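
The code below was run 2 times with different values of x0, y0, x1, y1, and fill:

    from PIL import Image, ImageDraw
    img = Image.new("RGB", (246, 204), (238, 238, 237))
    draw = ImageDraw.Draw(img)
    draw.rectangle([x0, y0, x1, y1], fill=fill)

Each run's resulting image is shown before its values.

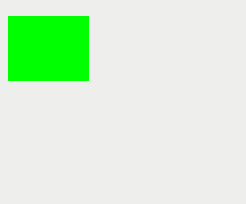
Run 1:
x0 = 8; y0 = 16; x1 = 88; y1 = 80; fill = 'lime'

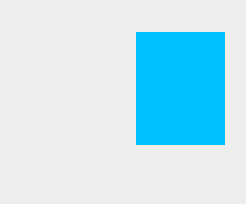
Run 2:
x0 = 136; y0 = 32; x1 = 224; y1 = 144; fill = 'deepskyblue'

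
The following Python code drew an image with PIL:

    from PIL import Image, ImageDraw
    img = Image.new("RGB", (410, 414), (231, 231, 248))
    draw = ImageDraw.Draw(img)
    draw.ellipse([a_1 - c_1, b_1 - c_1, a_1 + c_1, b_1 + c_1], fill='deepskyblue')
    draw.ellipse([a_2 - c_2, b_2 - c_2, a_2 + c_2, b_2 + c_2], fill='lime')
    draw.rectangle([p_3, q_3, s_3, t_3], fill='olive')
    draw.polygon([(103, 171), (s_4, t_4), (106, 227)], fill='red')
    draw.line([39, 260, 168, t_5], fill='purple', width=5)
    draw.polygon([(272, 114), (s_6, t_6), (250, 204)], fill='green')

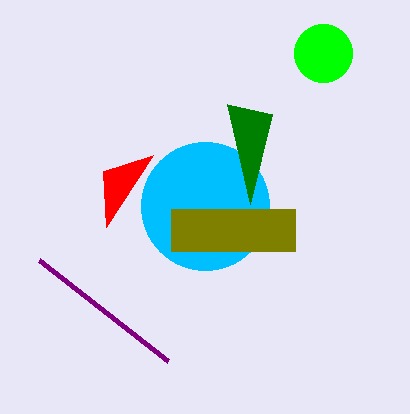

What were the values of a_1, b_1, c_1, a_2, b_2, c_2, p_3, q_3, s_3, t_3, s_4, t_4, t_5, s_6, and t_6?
a_1 = 205
b_1 = 206
c_1 = 64
a_2 = 323
b_2 = 53
c_2 = 29
p_3 = 171
q_3 = 209
s_3 = 295
t_3 = 251
s_4 = 153
t_4 = 155
t_5 = 361
s_6 = 227
t_6 = 104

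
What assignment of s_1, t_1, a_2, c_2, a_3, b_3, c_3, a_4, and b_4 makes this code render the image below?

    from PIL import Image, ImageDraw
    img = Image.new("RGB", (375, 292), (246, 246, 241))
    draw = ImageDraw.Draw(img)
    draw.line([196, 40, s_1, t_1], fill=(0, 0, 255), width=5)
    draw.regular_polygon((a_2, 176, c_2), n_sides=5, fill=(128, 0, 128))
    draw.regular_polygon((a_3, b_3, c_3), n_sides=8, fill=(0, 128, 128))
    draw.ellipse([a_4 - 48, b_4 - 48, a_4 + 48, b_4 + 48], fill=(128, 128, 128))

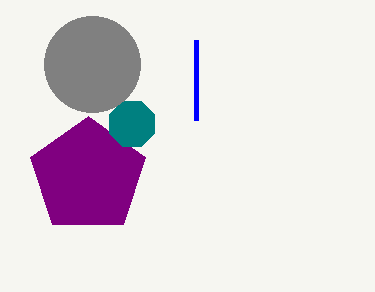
s_1 = 196
t_1 = 120
a_2 = 88
c_2 = 60
a_3 = 132
b_3 = 124
c_3 = 24
a_4 = 92
b_4 = 64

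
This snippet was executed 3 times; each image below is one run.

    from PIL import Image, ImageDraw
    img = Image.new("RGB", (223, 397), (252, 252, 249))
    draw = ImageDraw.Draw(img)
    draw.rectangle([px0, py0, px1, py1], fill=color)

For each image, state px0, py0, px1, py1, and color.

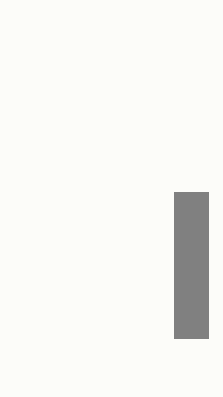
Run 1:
px0 = 174, py0 = 192, px1 = 208, py1 = 338, color = 'gray'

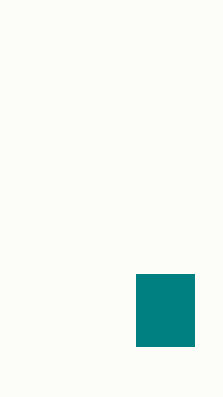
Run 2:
px0 = 136, py0 = 274, px1 = 194, py1 = 346, color = 'teal'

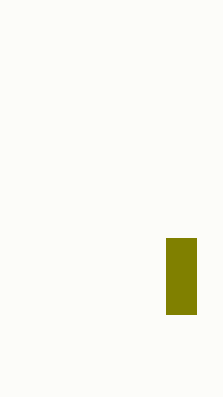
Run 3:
px0 = 166
py0 = 238
px1 = 196
py1 = 314
color = 'olive'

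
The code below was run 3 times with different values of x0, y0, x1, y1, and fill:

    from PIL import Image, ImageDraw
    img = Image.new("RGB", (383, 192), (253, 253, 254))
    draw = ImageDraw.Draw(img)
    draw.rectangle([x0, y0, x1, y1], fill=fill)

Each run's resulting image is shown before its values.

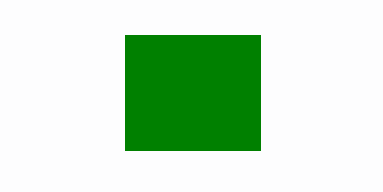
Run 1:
x0 = 125, y0 = 35, x1 = 260, y1 = 150, fill = 'green'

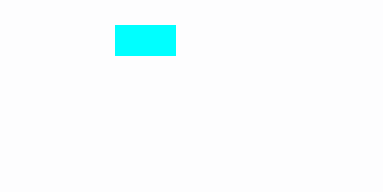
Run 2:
x0 = 115
y0 = 25
x1 = 175
y1 = 55
fill = 'cyan'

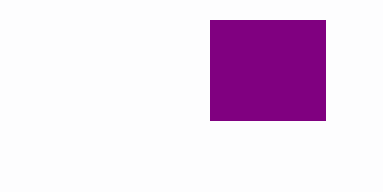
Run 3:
x0 = 210, y0 = 20, x1 = 325, y1 = 120, fill = 'purple'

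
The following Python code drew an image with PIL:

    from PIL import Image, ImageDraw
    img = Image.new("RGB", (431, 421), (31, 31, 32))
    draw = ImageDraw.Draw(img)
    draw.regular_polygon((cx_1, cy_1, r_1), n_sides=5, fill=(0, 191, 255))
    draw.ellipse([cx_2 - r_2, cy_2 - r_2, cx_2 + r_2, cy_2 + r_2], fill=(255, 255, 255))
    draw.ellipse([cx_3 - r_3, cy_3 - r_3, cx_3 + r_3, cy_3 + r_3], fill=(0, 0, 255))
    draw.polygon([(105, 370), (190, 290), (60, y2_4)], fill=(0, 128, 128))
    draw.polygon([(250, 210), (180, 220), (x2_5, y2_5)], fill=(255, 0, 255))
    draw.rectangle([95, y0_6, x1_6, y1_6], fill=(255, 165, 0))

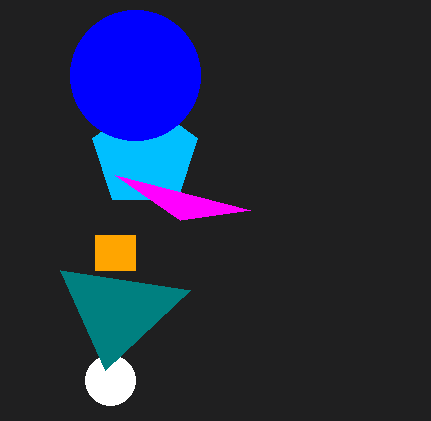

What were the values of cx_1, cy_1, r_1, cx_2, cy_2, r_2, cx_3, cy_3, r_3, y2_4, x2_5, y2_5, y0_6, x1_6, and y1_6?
cx_1 = 145; cy_1 = 155; r_1 = 55; cx_2 = 110; cy_2 = 380; r_2 = 25; cx_3 = 135; cy_3 = 75; r_3 = 65; y2_4 = 270; x2_5 = 115; y2_5 = 175; y0_6 = 235; x1_6 = 135; y1_6 = 270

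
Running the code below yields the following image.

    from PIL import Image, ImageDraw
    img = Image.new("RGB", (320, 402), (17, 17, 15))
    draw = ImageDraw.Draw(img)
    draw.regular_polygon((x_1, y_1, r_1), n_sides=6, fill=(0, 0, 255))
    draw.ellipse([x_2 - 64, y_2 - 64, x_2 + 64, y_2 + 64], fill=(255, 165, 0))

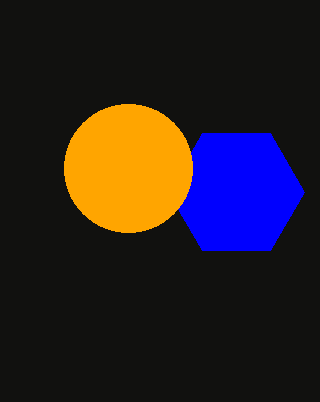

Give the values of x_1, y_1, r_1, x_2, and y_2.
x_1 = 236
y_1 = 192
r_1 = 68
x_2 = 128
y_2 = 168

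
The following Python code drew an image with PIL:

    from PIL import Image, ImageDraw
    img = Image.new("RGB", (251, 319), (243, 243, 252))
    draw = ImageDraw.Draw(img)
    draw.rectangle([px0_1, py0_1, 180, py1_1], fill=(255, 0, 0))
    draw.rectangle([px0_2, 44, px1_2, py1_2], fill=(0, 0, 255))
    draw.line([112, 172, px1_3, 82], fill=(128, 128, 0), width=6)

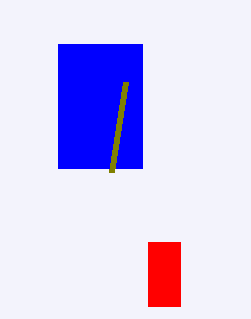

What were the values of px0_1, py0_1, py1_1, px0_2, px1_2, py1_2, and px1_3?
px0_1 = 148, py0_1 = 242, py1_1 = 306, px0_2 = 58, px1_2 = 142, py1_2 = 168, px1_3 = 126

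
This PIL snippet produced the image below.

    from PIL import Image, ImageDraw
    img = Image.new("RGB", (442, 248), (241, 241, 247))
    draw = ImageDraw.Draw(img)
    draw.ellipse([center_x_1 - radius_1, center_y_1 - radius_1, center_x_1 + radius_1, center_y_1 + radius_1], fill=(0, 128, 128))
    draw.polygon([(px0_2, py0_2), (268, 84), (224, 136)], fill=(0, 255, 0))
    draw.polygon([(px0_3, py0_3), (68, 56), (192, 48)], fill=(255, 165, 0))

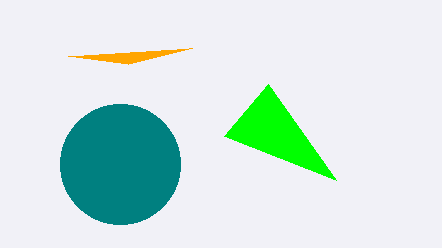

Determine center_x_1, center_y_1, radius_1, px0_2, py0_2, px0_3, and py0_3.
center_x_1 = 120, center_y_1 = 164, radius_1 = 60, px0_2 = 336, py0_2 = 180, px0_3 = 128, py0_3 = 64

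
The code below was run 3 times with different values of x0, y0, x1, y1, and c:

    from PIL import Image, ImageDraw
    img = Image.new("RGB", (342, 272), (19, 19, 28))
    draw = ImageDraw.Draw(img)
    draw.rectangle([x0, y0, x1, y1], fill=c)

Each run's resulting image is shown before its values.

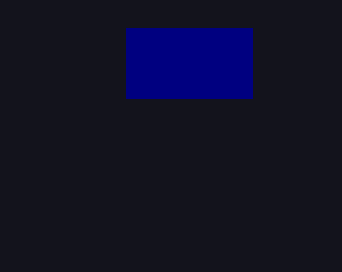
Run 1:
x0 = 126
y0 = 28
x1 = 252
y1 = 98
c = 'navy'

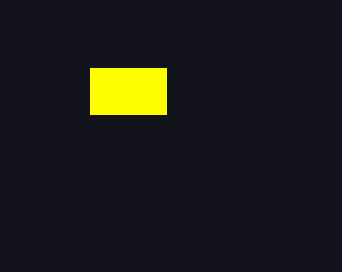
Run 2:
x0 = 90; y0 = 68; x1 = 166; y1 = 114; c = 'yellow'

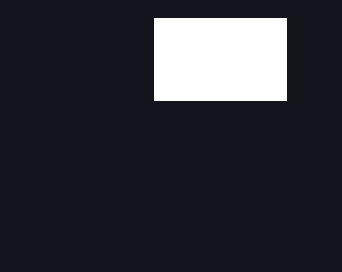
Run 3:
x0 = 154
y0 = 18
x1 = 286
y1 = 100
c = 'white'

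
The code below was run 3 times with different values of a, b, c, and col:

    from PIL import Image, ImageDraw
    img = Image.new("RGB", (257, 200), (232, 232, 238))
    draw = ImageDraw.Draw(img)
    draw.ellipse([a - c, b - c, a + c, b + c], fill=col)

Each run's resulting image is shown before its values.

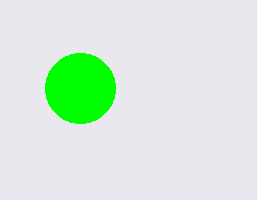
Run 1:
a = 80; b = 88; c = 35; col = 'lime'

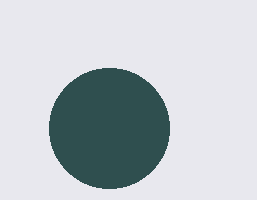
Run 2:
a = 109; b = 128; c = 60; col = 'darkslategray'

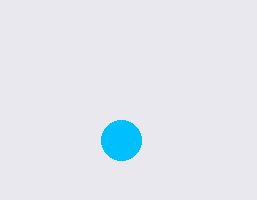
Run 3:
a = 121, b = 140, c = 20, col = 'deepskyblue'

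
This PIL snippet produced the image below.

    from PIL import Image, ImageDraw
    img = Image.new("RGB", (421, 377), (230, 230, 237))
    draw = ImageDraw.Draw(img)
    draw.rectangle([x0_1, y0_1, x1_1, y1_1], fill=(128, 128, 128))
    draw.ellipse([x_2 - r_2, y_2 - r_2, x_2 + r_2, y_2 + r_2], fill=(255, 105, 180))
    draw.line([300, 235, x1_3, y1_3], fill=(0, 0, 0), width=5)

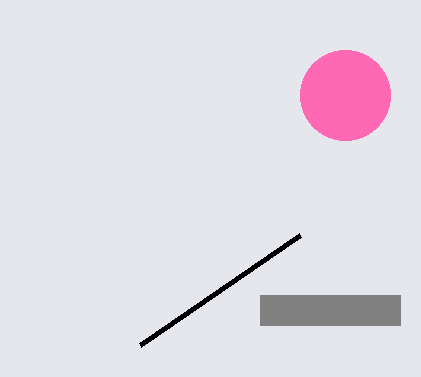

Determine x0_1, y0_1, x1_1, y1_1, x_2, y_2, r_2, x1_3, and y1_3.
x0_1 = 260; y0_1 = 295; x1_1 = 400; y1_1 = 325; x_2 = 345; y_2 = 95; r_2 = 45; x1_3 = 140; y1_3 = 345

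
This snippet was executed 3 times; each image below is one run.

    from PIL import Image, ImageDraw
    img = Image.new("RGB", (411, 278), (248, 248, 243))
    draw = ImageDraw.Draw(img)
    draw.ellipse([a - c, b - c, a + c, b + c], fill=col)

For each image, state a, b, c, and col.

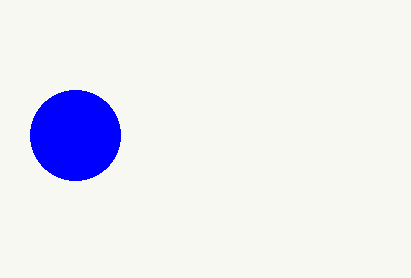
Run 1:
a = 75; b = 135; c = 45; col = 'blue'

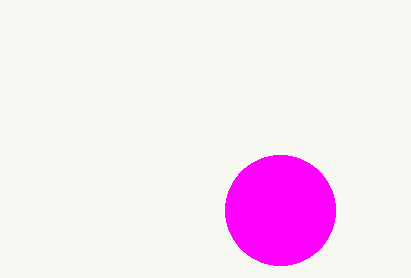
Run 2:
a = 280
b = 210
c = 55
col = 'magenta'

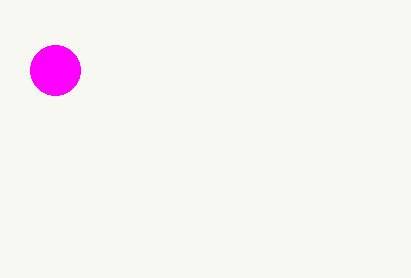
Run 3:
a = 55
b = 70
c = 25
col = 'magenta'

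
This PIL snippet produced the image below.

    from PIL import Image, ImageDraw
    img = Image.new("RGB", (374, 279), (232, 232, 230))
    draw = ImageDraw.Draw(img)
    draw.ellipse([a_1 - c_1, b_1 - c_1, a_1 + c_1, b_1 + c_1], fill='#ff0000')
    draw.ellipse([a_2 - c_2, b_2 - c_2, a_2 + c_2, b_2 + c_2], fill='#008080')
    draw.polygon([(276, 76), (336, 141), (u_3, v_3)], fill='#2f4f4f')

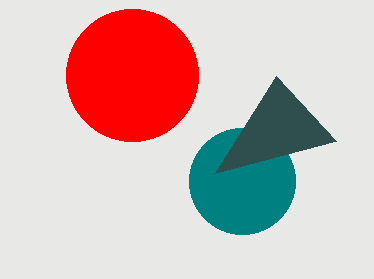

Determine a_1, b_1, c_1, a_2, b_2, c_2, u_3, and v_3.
a_1 = 132, b_1 = 75, c_1 = 66, a_2 = 242, b_2 = 181, c_2 = 53, u_3 = 215, v_3 = 173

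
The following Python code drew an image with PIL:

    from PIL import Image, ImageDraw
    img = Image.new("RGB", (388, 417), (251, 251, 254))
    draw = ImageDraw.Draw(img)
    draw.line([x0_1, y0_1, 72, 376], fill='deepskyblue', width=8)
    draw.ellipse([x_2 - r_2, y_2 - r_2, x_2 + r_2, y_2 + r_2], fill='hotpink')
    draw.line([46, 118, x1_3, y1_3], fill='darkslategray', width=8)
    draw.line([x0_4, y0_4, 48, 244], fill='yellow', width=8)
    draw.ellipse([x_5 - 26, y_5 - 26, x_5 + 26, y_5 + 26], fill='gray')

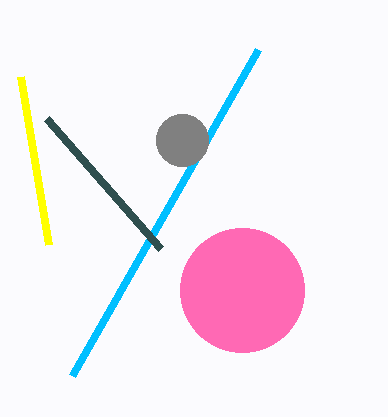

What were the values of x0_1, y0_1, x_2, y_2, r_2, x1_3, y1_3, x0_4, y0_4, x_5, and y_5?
x0_1 = 258, y0_1 = 50, x_2 = 242, y_2 = 290, r_2 = 62, x1_3 = 160, y1_3 = 248, x0_4 = 20, y0_4 = 76, x_5 = 182, y_5 = 140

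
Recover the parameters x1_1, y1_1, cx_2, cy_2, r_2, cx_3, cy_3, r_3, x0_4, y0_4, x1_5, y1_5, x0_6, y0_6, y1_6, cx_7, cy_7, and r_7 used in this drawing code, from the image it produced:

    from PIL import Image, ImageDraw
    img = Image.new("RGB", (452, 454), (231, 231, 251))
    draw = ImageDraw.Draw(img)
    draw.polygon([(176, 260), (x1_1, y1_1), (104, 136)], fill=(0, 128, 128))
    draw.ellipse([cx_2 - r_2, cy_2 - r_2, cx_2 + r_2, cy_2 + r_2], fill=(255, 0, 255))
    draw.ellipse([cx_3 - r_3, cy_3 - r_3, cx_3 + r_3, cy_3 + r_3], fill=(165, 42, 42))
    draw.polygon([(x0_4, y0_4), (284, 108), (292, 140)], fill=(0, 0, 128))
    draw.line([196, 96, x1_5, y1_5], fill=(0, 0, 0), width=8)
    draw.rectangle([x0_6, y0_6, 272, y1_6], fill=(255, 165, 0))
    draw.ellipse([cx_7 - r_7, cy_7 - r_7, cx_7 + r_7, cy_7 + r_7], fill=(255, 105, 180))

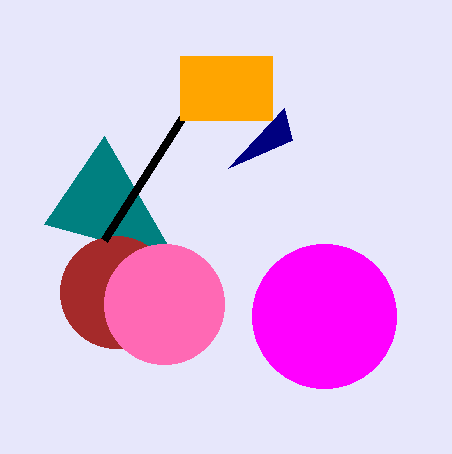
x1_1 = 44; y1_1 = 224; cx_2 = 324; cy_2 = 316; r_2 = 72; cx_3 = 116; cy_3 = 292; r_3 = 56; x0_4 = 228; y0_4 = 168; x1_5 = 104; y1_5 = 240; x0_6 = 180; y0_6 = 56; y1_6 = 120; cx_7 = 164; cy_7 = 304; r_7 = 60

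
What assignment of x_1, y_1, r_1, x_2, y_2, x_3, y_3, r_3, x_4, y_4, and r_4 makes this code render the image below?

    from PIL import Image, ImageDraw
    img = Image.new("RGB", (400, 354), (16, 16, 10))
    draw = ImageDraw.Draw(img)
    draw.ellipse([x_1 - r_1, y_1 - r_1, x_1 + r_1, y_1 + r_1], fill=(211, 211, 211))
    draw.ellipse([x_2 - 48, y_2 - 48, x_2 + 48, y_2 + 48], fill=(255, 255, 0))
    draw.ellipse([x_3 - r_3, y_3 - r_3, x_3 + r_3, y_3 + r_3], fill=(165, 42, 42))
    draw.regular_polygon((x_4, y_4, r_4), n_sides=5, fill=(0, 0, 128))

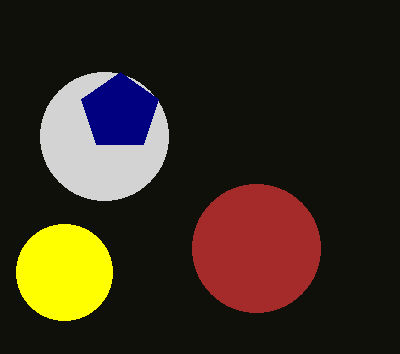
x_1 = 104; y_1 = 136; r_1 = 64; x_2 = 64; y_2 = 272; x_3 = 256; y_3 = 248; r_3 = 64; x_4 = 120; y_4 = 112; r_4 = 40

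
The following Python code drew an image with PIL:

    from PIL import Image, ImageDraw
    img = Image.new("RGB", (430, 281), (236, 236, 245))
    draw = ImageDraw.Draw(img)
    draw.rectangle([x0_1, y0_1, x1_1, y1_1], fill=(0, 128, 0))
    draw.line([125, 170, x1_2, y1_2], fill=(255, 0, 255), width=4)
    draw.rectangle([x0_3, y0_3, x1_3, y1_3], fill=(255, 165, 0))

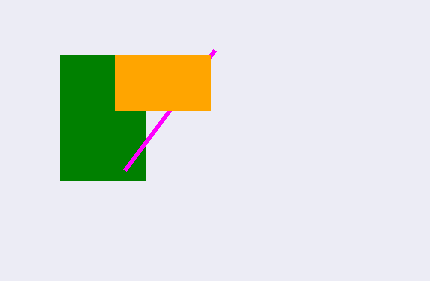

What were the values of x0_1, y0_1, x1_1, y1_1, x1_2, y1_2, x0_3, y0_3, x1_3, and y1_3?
x0_1 = 60
y0_1 = 55
x1_1 = 145
y1_1 = 180
x1_2 = 215
y1_2 = 50
x0_3 = 115
y0_3 = 55
x1_3 = 210
y1_3 = 110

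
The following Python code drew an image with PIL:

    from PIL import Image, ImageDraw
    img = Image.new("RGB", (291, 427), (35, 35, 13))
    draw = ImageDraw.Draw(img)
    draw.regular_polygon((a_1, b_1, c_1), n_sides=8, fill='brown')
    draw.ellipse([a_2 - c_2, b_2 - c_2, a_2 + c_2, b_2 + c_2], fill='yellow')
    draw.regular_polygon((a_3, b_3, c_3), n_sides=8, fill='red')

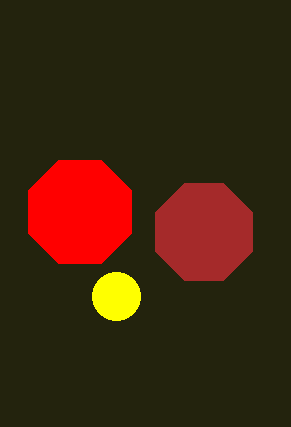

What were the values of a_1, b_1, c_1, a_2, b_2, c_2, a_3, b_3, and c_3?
a_1 = 204, b_1 = 232, c_1 = 52, a_2 = 116, b_2 = 296, c_2 = 24, a_3 = 80, b_3 = 212, c_3 = 56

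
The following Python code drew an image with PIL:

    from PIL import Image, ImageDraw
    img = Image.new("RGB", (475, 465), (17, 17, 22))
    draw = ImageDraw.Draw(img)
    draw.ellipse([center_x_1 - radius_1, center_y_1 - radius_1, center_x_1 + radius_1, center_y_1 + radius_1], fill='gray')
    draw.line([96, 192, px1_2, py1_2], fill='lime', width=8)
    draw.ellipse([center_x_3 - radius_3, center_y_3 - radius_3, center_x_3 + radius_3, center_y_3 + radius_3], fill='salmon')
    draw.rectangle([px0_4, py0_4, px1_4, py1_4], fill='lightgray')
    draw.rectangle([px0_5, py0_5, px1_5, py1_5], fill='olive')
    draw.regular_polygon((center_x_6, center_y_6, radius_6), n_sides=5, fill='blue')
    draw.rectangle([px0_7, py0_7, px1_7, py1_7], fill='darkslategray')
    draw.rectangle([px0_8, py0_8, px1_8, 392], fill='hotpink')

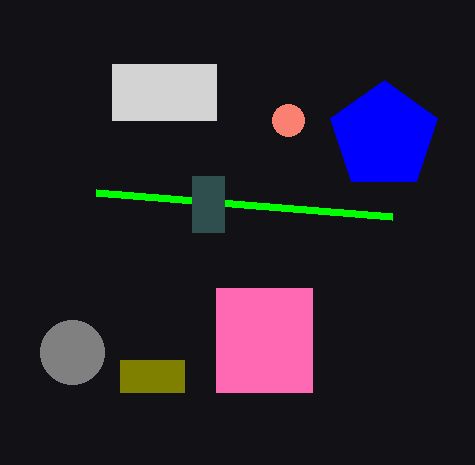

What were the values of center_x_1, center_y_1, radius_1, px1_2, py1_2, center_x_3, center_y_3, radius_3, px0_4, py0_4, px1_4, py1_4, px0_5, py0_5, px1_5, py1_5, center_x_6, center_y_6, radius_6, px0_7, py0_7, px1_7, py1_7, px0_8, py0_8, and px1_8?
center_x_1 = 72; center_y_1 = 352; radius_1 = 32; px1_2 = 392; py1_2 = 216; center_x_3 = 288; center_y_3 = 120; radius_3 = 16; px0_4 = 112; py0_4 = 64; px1_4 = 216; py1_4 = 120; px0_5 = 120; py0_5 = 360; px1_5 = 184; py1_5 = 392; center_x_6 = 384; center_y_6 = 136; radius_6 = 56; px0_7 = 192; py0_7 = 176; px1_7 = 224; py1_7 = 232; px0_8 = 216; py0_8 = 288; px1_8 = 312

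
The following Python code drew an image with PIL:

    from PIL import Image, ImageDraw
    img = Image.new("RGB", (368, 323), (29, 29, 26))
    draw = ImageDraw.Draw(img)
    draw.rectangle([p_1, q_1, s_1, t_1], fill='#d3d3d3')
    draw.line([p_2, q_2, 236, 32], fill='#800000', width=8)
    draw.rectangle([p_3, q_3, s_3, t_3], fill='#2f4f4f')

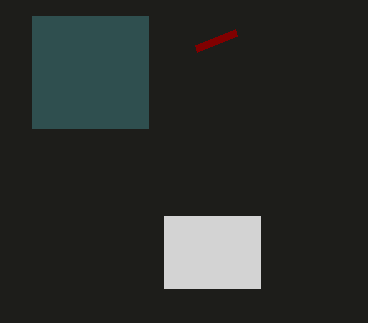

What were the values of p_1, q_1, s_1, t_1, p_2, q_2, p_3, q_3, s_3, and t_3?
p_1 = 164, q_1 = 216, s_1 = 260, t_1 = 288, p_2 = 196, q_2 = 48, p_3 = 32, q_3 = 16, s_3 = 148, t_3 = 128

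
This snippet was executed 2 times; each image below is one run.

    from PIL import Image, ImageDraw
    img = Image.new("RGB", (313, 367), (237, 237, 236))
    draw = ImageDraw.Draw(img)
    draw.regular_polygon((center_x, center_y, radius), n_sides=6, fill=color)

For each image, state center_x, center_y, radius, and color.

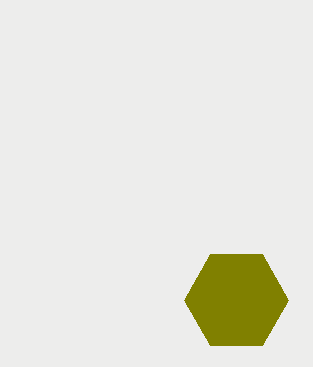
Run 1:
center_x = 236
center_y = 300
radius = 52
color = 'olive'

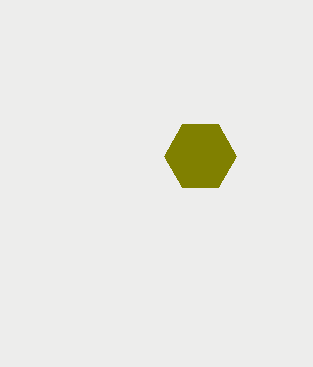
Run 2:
center_x = 200
center_y = 156
radius = 36
color = 'olive'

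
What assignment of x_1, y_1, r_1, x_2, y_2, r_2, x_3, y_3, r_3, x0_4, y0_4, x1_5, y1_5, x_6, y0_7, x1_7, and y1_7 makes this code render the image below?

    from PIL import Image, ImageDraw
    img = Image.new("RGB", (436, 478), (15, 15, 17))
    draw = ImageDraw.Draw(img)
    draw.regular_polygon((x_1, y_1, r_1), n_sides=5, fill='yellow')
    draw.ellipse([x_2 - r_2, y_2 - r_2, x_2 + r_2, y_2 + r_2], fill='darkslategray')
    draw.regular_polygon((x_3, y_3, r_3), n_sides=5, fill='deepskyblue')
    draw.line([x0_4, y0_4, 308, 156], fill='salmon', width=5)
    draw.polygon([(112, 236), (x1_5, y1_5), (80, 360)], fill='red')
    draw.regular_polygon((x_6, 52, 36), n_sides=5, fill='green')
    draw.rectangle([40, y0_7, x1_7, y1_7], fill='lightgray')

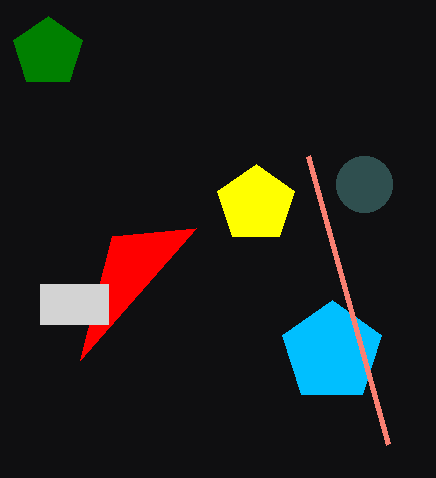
x_1 = 256
y_1 = 204
r_1 = 40
x_2 = 364
y_2 = 184
r_2 = 28
x_3 = 332
y_3 = 352
r_3 = 52
x0_4 = 388
y0_4 = 444
x1_5 = 196
y1_5 = 228
x_6 = 48
y0_7 = 284
x1_7 = 108
y1_7 = 324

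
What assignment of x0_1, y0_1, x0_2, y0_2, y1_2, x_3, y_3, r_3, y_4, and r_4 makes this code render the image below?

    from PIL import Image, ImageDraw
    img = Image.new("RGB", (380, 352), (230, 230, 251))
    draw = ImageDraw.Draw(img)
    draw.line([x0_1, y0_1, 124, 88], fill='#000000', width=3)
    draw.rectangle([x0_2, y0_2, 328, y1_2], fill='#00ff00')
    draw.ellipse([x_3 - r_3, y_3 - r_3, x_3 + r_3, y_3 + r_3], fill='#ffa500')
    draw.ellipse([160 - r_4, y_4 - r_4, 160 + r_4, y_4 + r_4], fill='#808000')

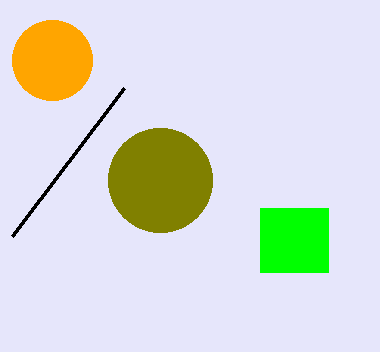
x0_1 = 12
y0_1 = 236
x0_2 = 260
y0_2 = 208
y1_2 = 272
x_3 = 52
y_3 = 60
r_3 = 40
y_4 = 180
r_4 = 52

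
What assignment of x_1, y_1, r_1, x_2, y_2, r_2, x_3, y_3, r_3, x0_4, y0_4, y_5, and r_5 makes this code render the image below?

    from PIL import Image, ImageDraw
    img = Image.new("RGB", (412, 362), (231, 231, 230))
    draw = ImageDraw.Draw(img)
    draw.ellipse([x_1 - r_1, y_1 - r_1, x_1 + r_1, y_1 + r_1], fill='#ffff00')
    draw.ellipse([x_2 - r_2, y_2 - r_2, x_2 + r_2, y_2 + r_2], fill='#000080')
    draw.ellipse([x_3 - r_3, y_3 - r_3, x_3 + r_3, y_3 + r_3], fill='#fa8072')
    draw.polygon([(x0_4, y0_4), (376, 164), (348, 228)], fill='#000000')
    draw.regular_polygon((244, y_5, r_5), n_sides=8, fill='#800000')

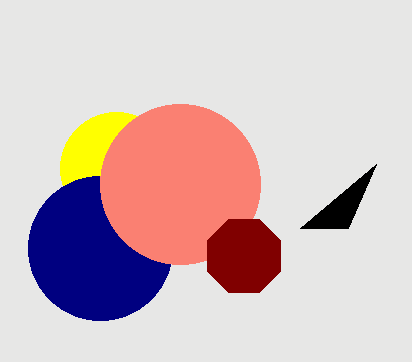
x_1 = 116; y_1 = 168; r_1 = 56; x_2 = 100; y_2 = 248; r_2 = 72; x_3 = 180; y_3 = 184; r_3 = 80; x0_4 = 300; y0_4 = 228; y_5 = 256; r_5 = 40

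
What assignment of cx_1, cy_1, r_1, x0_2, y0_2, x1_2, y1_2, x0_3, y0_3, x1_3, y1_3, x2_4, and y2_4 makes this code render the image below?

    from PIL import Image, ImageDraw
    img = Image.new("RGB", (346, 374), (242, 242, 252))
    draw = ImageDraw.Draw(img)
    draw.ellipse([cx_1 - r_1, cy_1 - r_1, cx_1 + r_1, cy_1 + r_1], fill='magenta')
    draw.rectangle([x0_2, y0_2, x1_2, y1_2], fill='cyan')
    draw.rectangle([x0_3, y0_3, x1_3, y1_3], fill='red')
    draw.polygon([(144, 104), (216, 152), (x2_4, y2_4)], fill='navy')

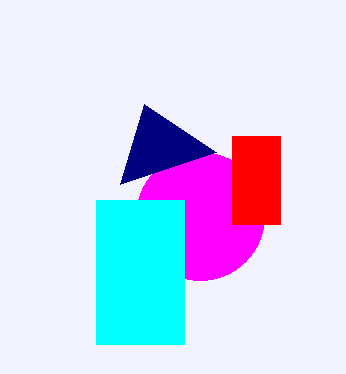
cx_1 = 200, cy_1 = 216, r_1 = 64, x0_2 = 96, y0_2 = 200, x1_2 = 184, y1_2 = 344, x0_3 = 232, y0_3 = 136, x1_3 = 280, y1_3 = 224, x2_4 = 120, y2_4 = 184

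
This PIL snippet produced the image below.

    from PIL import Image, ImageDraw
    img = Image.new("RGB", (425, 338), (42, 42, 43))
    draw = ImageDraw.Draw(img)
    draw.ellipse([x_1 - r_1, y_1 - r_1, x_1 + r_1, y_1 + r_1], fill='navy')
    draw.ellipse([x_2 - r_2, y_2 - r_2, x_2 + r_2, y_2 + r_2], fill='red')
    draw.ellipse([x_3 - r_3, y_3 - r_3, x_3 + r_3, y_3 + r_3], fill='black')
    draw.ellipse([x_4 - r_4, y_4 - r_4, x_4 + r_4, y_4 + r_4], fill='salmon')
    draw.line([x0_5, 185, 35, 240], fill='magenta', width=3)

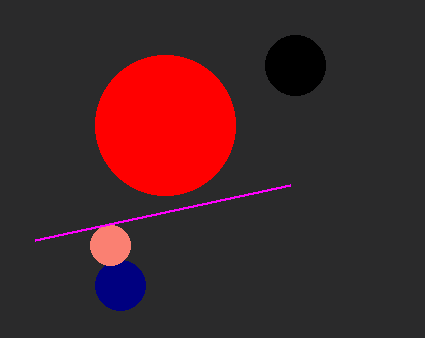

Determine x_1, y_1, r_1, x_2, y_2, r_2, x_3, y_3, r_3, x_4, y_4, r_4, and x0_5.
x_1 = 120; y_1 = 285; r_1 = 25; x_2 = 165; y_2 = 125; r_2 = 70; x_3 = 295; y_3 = 65; r_3 = 30; x_4 = 110; y_4 = 245; r_4 = 20; x0_5 = 290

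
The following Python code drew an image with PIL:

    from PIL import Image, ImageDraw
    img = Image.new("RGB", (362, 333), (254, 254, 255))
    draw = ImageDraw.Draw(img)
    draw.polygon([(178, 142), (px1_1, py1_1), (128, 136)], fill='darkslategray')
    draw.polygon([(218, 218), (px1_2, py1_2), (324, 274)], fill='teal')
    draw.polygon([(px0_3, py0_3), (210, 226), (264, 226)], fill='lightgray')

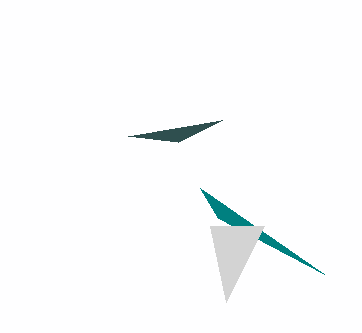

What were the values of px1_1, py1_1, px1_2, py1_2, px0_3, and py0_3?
px1_1 = 222
py1_1 = 120
px1_2 = 200
py1_2 = 188
px0_3 = 226
py0_3 = 302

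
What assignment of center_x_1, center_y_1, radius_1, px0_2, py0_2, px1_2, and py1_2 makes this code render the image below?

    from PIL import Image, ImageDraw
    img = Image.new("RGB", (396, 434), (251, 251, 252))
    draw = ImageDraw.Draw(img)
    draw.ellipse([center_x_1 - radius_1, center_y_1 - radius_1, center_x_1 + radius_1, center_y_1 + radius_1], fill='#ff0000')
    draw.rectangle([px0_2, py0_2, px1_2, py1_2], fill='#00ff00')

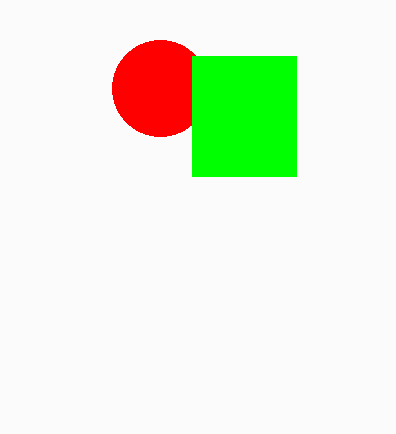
center_x_1 = 160
center_y_1 = 88
radius_1 = 48
px0_2 = 192
py0_2 = 56
px1_2 = 296
py1_2 = 176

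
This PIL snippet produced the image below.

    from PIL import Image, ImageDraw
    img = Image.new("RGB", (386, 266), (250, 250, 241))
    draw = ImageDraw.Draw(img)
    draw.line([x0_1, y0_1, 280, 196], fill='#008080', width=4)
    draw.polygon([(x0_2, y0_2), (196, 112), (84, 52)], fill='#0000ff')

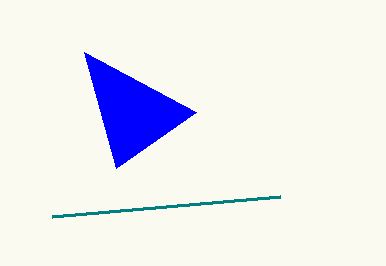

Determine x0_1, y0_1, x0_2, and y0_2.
x0_1 = 52, y0_1 = 216, x0_2 = 116, y0_2 = 168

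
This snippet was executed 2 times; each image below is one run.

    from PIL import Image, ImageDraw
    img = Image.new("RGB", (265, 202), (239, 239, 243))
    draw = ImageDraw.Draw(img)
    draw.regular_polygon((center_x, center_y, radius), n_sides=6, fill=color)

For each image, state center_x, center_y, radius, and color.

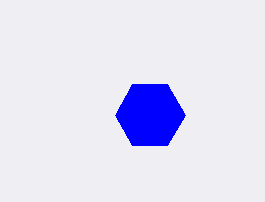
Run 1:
center_x = 150; center_y = 115; radius = 35; color = 'blue'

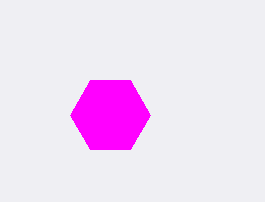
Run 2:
center_x = 110; center_y = 115; radius = 40; color = 'magenta'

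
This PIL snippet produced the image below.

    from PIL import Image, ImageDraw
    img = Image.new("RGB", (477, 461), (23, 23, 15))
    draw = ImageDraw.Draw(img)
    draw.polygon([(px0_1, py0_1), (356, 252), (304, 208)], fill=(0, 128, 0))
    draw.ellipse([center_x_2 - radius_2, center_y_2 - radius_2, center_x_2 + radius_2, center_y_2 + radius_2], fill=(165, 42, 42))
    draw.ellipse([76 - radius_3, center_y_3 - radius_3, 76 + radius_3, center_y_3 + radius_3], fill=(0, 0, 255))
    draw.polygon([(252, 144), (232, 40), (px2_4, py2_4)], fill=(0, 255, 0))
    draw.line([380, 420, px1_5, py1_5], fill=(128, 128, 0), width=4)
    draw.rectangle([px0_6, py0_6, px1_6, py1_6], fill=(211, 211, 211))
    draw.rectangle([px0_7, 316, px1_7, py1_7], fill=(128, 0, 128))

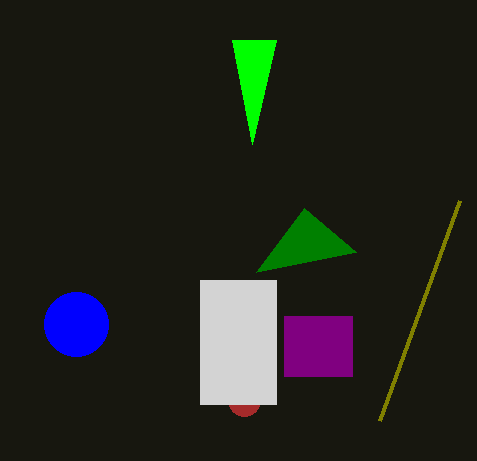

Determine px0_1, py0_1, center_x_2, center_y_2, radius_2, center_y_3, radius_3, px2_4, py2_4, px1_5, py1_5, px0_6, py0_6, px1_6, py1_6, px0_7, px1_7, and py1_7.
px0_1 = 256
py0_1 = 272
center_x_2 = 244
center_y_2 = 400
radius_2 = 16
center_y_3 = 324
radius_3 = 32
px2_4 = 276
py2_4 = 40
px1_5 = 460
py1_5 = 200
px0_6 = 200
py0_6 = 280
px1_6 = 276
py1_6 = 404
px0_7 = 284
px1_7 = 352
py1_7 = 376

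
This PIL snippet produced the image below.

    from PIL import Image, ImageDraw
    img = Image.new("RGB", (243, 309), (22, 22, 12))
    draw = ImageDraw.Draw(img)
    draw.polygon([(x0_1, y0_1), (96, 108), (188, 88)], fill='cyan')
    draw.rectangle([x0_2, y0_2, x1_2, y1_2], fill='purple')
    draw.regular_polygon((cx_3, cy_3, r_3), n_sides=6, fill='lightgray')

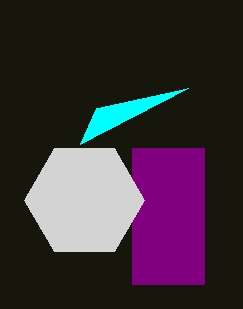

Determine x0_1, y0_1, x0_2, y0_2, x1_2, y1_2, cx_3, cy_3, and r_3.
x0_1 = 80
y0_1 = 144
x0_2 = 132
y0_2 = 148
x1_2 = 204
y1_2 = 284
cx_3 = 84
cy_3 = 200
r_3 = 60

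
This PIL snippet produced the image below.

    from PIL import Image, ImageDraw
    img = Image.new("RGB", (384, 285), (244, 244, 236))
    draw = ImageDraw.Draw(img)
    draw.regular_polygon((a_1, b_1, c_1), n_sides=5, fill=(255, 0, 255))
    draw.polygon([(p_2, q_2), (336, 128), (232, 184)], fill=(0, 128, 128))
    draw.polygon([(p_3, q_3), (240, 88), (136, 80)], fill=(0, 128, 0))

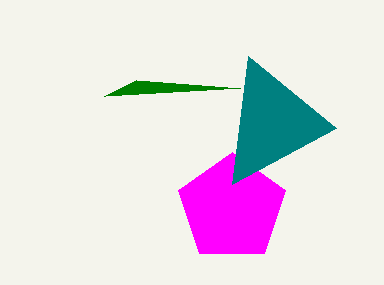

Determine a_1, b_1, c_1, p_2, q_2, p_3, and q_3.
a_1 = 232, b_1 = 208, c_1 = 56, p_2 = 248, q_2 = 56, p_3 = 104, q_3 = 96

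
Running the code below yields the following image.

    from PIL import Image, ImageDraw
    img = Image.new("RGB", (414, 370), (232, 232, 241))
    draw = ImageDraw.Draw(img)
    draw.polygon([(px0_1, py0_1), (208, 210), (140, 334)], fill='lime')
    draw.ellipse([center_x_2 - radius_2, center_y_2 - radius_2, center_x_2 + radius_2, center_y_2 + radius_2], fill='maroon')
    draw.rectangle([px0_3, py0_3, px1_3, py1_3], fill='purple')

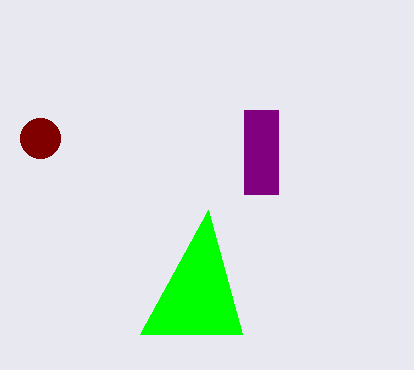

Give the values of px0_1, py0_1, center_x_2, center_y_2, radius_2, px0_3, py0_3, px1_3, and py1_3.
px0_1 = 242; py0_1 = 334; center_x_2 = 40; center_y_2 = 138; radius_2 = 20; px0_3 = 244; py0_3 = 110; px1_3 = 278; py1_3 = 194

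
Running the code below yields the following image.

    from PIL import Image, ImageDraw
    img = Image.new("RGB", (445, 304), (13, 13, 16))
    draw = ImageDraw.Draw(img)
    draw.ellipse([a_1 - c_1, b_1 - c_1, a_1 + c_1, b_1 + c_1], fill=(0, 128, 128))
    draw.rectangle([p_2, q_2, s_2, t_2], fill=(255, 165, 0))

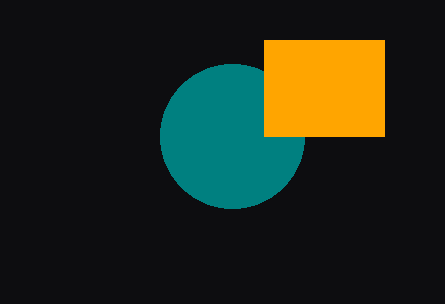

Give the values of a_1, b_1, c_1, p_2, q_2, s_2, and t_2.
a_1 = 232, b_1 = 136, c_1 = 72, p_2 = 264, q_2 = 40, s_2 = 384, t_2 = 136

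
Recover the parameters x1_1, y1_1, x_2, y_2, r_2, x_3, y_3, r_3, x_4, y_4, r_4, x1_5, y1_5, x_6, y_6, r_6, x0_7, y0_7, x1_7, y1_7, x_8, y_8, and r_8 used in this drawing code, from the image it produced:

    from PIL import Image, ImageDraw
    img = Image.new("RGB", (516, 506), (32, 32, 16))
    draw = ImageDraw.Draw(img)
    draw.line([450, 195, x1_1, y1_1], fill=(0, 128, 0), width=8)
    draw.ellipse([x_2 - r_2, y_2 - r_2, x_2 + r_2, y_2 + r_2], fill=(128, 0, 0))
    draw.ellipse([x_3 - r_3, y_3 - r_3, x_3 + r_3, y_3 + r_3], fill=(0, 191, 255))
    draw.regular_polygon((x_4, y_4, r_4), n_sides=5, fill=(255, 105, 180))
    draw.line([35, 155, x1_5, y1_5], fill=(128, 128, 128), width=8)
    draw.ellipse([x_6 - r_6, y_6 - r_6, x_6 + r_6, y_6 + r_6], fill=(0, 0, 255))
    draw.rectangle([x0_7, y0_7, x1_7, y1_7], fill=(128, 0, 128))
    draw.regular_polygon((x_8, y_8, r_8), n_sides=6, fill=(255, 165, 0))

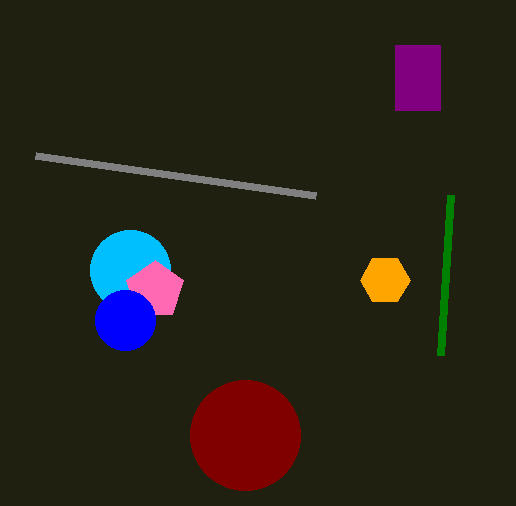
x1_1 = 440, y1_1 = 355, x_2 = 245, y_2 = 435, r_2 = 55, x_3 = 130, y_3 = 270, r_3 = 40, x_4 = 155, y_4 = 290, r_4 = 30, x1_5 = 315, y1_5 = 195, x_6 = 125, y_6 = 320, r_6 = 30, x0_7 = 395, y0_7 = 45, x1_7 = 440, y1_7 = 110, x_8 = 385, y_8 = 280, r_8 = 25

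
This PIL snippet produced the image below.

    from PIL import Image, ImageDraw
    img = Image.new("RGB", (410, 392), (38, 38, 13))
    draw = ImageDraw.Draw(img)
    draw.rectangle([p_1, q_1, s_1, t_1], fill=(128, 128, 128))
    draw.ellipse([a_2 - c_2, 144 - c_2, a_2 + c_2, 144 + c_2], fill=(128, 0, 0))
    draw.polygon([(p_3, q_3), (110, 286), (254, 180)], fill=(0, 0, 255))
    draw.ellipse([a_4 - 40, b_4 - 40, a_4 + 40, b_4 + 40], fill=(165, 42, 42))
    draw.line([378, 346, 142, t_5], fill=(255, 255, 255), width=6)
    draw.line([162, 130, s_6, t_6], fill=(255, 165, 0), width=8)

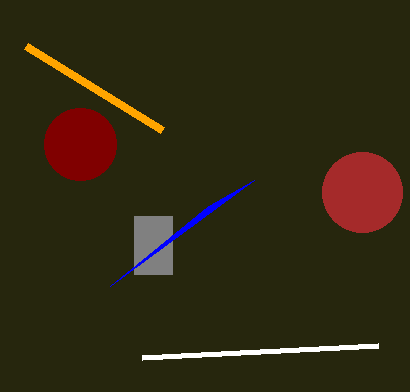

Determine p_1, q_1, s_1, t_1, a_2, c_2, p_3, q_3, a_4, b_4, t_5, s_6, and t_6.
p_1 = 134; q_1 = 216; s_1 = 172; t_1 = 274; a_2 = 80; c_2 = 36; p_3 = 208; q_3 = 206; a_4 = 362; b_4 = 192; t_5 = 358; s_6 = 26; t_6 = 46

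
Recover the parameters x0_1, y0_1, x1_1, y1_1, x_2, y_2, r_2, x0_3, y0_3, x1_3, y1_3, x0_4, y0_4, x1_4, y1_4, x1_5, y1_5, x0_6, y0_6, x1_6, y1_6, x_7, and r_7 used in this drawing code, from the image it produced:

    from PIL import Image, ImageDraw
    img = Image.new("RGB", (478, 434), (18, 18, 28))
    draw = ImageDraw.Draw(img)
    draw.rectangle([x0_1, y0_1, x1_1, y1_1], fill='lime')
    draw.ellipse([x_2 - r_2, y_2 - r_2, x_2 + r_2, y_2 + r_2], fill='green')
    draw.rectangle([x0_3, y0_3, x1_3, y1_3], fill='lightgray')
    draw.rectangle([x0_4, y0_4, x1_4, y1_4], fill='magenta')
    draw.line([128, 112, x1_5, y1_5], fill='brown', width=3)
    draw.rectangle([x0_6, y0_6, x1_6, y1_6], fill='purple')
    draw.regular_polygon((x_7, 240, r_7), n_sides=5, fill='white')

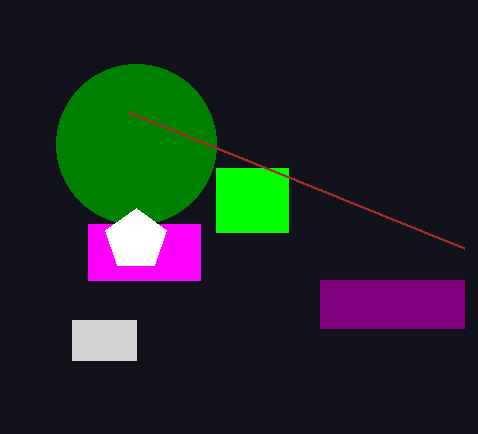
x0_1 = 216
y0_1 = 168
x1_1 = 288
y1_1 = 232
x_2 = 136
y_2 = 144
r_2 = 80
x0_3 = 72
y0_3 = 320
x1_3 = 136
y1_3 = 360
x0_4 = 88
y0_4 = 224
x1_4 = 200
y1_4 = 280
x1_5 = 464
y1_5 = 248
x0_6 = 320
y0_6 = 280
x1_6 = 464
y1_6 = 328
x_7 = 136
r_7 = 32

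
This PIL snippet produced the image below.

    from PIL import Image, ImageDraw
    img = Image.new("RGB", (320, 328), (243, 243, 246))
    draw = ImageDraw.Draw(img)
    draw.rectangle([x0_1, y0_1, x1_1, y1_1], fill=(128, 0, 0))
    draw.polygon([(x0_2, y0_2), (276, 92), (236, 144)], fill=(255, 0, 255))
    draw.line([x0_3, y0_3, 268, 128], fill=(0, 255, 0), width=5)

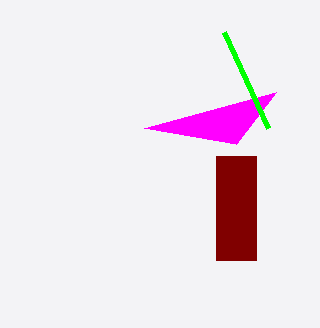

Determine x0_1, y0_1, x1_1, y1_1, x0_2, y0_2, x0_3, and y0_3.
x0_1 = 216; y0_1 = 156; x1_1 = 256; y1_1 = 260; x0_2 = 144; y0_2 = 128; x0_3 = 224; y0_3 = 32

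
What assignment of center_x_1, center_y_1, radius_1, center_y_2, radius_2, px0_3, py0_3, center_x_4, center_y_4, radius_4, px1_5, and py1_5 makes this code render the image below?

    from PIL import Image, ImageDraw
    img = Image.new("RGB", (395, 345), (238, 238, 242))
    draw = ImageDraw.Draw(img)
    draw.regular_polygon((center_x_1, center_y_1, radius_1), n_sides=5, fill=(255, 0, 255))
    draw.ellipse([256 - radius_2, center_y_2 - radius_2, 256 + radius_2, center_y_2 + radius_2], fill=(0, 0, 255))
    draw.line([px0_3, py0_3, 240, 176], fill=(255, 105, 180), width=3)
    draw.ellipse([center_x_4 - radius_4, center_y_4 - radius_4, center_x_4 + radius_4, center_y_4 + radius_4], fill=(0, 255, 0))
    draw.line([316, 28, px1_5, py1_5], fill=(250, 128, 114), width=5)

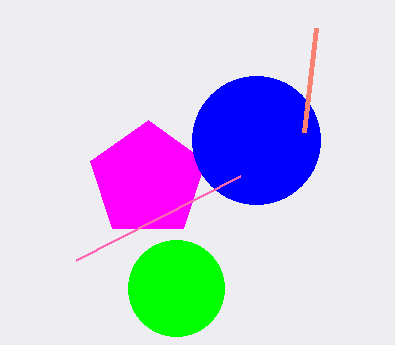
center_x_1 = 148, center_y_1 = 180, radius_1 = 60, center_y_2 = 140, radius_2 = 64, px0_3 = 76, py0_3 = 260, center_x_4 = 176, center_y_4 = 288, radius_4 = 48, px1_5 = 304, py1_5 = 132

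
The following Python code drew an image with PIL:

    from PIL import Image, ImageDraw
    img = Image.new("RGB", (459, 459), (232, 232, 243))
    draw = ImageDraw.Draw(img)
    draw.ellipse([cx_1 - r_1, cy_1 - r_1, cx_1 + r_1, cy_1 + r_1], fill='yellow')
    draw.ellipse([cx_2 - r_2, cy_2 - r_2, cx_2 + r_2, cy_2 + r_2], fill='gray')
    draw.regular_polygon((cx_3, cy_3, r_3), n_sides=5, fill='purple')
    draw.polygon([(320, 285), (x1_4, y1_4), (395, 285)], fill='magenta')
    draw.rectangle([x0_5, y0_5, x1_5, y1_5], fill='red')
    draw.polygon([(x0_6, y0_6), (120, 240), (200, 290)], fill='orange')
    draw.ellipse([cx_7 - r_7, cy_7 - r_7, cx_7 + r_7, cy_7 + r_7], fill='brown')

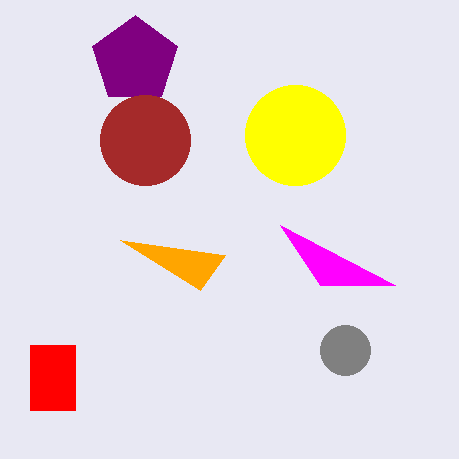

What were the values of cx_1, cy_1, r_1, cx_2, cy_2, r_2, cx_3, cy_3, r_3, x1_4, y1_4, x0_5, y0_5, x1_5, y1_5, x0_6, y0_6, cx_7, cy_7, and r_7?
cx_1 = 295; cy_1 = 135; r_1 = 50; cx_2 = 345; cy_2 = 350; r_2 = 25; cx_3 = 135; cy_3 = 60; r_3 = 45; x1_4 = 280; y1_4 = 225; x0_5 = 30; y0_5 = 345; x1_5 = 75; y1_5 = 410; x0_6 = 225; y0_6 = 255; cx_7 = 145; cy_7 = 140; r_7 = 45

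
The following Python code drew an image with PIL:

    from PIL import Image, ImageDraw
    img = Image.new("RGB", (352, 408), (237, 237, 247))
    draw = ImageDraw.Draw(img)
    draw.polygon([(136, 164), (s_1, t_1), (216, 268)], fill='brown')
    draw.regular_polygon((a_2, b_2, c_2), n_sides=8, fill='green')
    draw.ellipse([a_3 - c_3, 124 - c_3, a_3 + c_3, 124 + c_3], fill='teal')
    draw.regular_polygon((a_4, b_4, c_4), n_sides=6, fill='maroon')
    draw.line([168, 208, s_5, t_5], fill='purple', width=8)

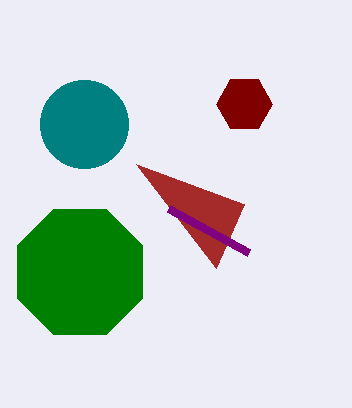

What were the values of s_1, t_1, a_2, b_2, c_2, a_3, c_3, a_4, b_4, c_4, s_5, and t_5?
s_1 = 244, t_1 = 204, a_2 = 80, b_2 = 272, c_2 = 68, a_3 = 84, c_3 = 44, a_4 = 244, b_4 = 104, c_4 = 28, s_5 = 248, t_5 = 252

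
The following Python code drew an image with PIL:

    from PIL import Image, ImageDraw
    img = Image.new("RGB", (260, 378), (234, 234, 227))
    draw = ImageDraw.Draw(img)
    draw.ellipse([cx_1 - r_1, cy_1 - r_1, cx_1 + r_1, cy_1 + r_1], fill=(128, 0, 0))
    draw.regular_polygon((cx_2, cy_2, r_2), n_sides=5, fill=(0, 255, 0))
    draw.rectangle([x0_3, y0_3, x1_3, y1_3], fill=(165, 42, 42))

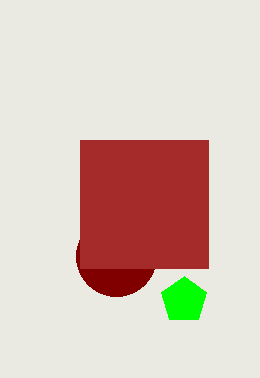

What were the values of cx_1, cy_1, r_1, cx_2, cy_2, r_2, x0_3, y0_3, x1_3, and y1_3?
cx_1 = 116, cy_1 = 256, r_1 = 40, cx_2 = 184, cy_2 = 300, r_2 = 24, x0_3 = 80, y0_3 = 140, x1_3 = 208, y1_3 = 268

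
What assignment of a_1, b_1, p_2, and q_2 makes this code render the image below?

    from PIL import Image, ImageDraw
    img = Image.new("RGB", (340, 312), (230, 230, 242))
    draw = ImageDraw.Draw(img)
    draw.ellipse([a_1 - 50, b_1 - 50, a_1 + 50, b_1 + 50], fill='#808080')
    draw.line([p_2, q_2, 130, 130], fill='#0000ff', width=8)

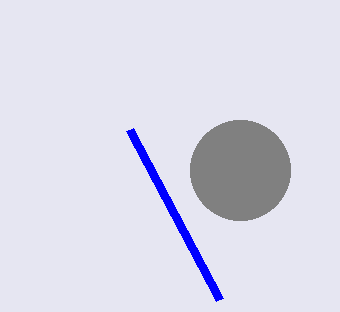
a_1 = 240; b_1 = 170; p_2 = 220; q_2 = 300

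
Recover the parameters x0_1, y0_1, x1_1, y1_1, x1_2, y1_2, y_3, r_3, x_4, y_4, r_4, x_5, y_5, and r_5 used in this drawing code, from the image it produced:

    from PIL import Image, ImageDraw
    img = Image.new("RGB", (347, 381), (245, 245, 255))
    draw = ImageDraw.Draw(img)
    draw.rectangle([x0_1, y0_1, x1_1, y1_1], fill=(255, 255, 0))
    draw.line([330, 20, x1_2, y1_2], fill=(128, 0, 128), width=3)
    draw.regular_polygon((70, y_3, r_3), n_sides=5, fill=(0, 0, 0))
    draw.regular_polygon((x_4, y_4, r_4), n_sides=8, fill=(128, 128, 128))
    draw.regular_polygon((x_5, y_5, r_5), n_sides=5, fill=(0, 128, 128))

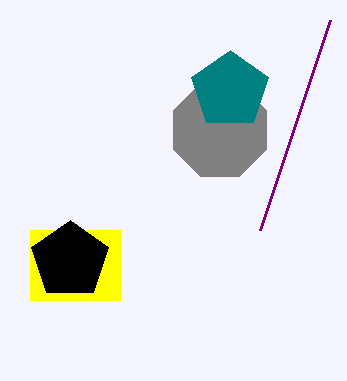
x0_1 = 30, y0_1 = 230, x1_1 = 120, y1_1 = 300, x1_2 = 260, y1_2 = 230, y_3 = 260, r_3 = 40, x_4 = 220, y_4 = 130, r_4 = 50, x_5 = 230, y_5 = 90, r_5 = 40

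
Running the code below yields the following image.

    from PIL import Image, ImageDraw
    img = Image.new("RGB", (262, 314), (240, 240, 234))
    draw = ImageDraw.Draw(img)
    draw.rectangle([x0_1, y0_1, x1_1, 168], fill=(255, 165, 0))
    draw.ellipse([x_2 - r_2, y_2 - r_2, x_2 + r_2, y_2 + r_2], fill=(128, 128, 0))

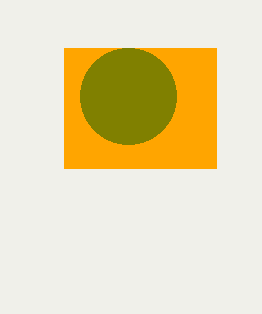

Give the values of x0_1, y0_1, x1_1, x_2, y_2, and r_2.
x0_1 = 64, y0_1 = 48, x1_1 = 216, x_2 = 128, y_2 = 96, r_2 = 48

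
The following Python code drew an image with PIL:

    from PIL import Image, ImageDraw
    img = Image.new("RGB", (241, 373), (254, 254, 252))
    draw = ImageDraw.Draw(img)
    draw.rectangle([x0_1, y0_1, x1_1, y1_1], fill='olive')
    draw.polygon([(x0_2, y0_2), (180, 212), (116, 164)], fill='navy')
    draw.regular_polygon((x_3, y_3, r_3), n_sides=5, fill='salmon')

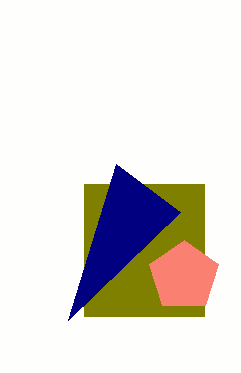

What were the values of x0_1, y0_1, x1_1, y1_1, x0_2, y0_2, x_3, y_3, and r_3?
x0_1 = 84, y0_1 = 184, x1_1 = 204, y1_1 = 316, x0_2 = 68, y0_2 = 320, x_3 = 184, y_3 = 276, r_3 = 36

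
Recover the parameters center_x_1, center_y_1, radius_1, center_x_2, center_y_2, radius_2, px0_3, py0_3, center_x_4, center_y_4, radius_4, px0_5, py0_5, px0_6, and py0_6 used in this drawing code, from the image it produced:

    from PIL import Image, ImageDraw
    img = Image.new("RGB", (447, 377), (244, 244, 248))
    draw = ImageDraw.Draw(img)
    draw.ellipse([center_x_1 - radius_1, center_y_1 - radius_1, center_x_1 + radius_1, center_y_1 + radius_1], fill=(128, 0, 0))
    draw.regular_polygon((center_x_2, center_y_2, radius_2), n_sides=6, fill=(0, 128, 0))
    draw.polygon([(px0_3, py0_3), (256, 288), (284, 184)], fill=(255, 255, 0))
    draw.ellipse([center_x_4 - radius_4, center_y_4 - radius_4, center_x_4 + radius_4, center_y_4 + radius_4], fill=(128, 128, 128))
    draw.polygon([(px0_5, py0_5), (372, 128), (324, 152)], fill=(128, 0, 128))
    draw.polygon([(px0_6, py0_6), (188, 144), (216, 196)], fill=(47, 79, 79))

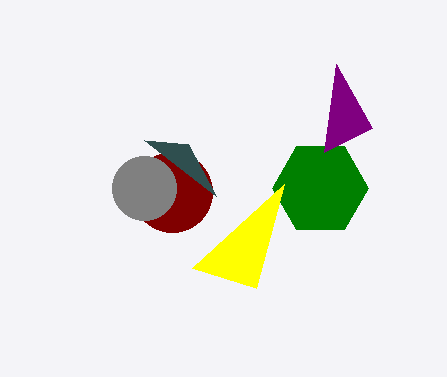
center_x_1 = 172; center_y_1 = 192; radius_1 = 40; center_x_2 = 320; center_y_2 = 188; radius_2 = 48; px0_3 = 192; py0_3 = 268; center_x_4 = 144; center_y_4 = 188; radius_4 = 32; px0_5 = 336; py0_5 = 64; px0_6 = 144; py0_6 = 140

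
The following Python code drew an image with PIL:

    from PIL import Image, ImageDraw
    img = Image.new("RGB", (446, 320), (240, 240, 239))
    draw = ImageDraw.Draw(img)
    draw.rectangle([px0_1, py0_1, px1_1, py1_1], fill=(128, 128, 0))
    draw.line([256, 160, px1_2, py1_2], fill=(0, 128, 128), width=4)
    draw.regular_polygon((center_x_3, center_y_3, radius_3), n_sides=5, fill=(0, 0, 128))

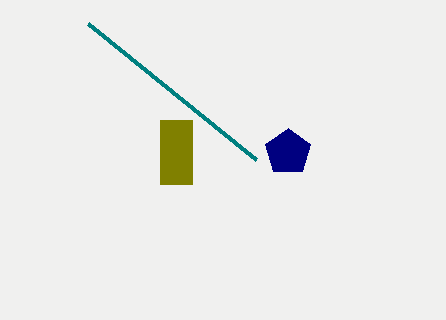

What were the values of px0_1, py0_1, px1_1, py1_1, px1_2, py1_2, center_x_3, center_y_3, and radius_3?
px0_1 = 160, py0_1 = 120, px1_1 = 192, py1_1 = 184, px1_2 = 88, py1_2 = 24, center_x_3 = 288, center_y_3 = 152, radius_3 = 24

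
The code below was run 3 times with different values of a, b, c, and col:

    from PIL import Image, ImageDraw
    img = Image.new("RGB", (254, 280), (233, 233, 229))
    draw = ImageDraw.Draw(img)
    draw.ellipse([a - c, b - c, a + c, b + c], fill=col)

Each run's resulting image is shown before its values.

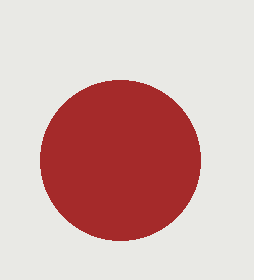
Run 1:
a = 120
b = 160
c = 80
col = 'brown'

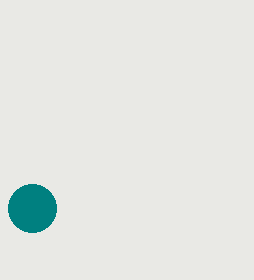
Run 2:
a = 32
b = 208
c = 24
col = 'teal'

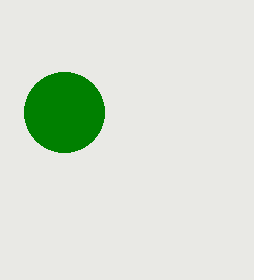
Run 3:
a = 64, b = 112, c = 40, col = 'green'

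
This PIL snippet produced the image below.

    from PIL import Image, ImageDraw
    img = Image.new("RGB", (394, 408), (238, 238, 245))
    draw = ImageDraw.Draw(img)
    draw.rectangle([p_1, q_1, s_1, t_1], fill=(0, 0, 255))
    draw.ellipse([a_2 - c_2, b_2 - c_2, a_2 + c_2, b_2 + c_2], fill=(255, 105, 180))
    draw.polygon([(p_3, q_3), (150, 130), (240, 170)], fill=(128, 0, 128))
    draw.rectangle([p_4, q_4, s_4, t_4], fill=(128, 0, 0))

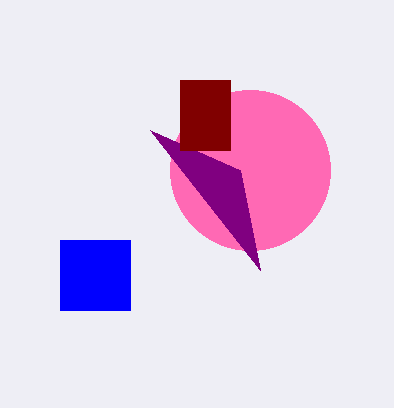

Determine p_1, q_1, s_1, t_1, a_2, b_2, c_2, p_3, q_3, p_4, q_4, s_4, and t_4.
p_1 = 60, q_1 = 240, s_1 = 130, t_1 = 310, a_2 = 250, b_2 = 170, c_2 = 80, p_3 = 260, q_3 = 270, p_4 = 180, q_4 = 80, s_4 = 230, t_4 = 150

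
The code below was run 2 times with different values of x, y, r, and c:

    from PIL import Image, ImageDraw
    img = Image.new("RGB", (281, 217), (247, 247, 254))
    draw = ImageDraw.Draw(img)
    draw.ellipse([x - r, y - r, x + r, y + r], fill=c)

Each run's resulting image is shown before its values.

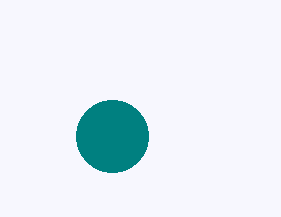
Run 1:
x = 112
y = 136
r = 36
c = 'teal'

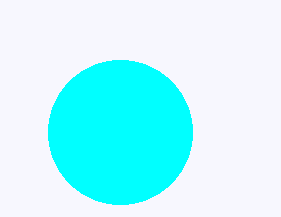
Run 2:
x = 120
y = 132
r = 72
c = 'cyan'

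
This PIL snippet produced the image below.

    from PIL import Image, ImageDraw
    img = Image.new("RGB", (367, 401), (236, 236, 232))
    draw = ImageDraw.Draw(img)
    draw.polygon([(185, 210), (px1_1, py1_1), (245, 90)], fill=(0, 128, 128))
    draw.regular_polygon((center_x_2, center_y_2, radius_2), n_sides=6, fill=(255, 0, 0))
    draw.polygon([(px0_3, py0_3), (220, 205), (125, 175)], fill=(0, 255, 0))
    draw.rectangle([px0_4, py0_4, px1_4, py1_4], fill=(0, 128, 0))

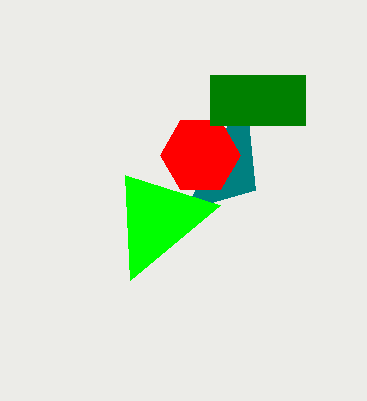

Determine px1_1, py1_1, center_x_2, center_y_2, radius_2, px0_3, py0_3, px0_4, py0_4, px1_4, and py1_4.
px1_1 = 255, py1_1 = 190, center_x_2 = 200, center_y_2 = 155, radius_2 = 40, px0_3 = 130, py0_3 = 280, px0_4 = 210, py0_4 = 75, px1_4 = 305, py1_4 = 125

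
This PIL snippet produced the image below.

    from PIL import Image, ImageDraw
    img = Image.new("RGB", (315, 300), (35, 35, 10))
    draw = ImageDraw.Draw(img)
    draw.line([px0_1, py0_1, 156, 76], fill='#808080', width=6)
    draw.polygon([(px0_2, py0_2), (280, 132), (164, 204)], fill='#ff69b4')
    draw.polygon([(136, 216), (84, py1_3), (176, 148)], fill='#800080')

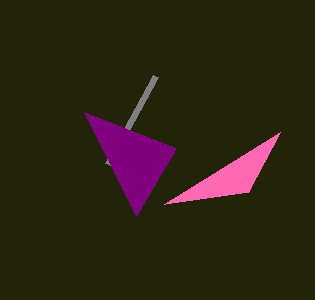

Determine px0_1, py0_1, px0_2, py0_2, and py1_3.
px0_1 = 108, py0_1 = 164, px0_2 = 248, py0_2 = 192, py1_3 = 112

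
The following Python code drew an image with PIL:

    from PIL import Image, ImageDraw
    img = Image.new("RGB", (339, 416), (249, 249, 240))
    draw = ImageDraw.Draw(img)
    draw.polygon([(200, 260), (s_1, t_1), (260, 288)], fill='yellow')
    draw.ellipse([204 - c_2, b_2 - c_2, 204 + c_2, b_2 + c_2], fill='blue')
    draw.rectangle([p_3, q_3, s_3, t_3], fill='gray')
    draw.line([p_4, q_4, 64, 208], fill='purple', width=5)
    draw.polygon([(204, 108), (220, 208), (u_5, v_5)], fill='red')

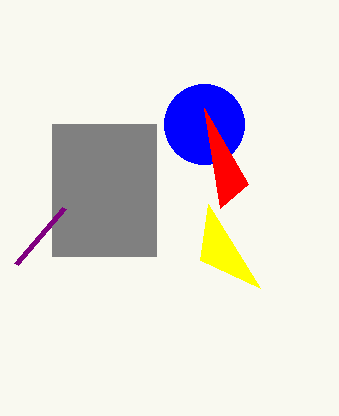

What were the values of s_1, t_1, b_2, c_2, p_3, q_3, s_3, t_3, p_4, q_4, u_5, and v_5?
s_1 = 208
t_1 = 204
b_2 = 124
c_2 = 40
p_3 = 52
q_3 = 124
s_3 = 156
t_3 = 256
p_4 = 16
q_4 = 264
u_5 = 248
v_5 = 184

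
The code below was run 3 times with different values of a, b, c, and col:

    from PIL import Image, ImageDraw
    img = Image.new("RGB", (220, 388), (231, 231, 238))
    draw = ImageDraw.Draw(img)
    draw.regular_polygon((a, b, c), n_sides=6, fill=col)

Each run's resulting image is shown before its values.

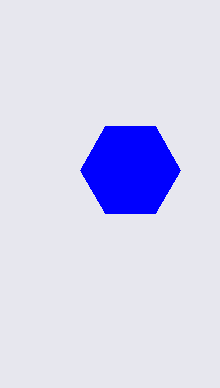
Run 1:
a = 130
b = 170
c = 50
col = 'blue'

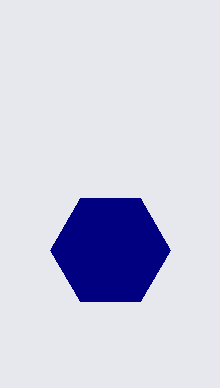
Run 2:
a = 110, b = 250, c = 60, col = 'navy'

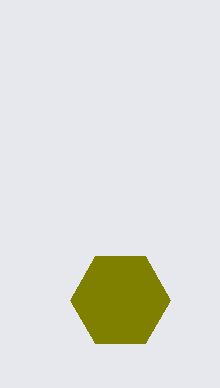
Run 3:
a = 120; b = 300; c = 50; col = 'olive'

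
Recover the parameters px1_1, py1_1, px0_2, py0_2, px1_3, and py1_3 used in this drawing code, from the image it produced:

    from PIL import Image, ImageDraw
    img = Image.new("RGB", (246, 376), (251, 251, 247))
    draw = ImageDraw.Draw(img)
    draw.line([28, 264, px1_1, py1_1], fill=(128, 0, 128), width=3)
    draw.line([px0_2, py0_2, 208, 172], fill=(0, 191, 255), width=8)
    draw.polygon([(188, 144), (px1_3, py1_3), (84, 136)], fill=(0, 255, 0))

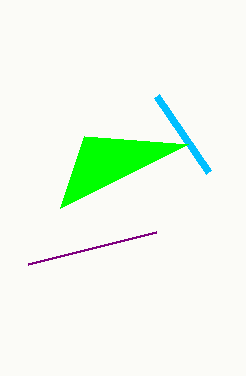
px1_1 = 156; py1_1 = 232; px0_2 = 156; py0_2 = 96; px1_3 = 60; py1_3 = 208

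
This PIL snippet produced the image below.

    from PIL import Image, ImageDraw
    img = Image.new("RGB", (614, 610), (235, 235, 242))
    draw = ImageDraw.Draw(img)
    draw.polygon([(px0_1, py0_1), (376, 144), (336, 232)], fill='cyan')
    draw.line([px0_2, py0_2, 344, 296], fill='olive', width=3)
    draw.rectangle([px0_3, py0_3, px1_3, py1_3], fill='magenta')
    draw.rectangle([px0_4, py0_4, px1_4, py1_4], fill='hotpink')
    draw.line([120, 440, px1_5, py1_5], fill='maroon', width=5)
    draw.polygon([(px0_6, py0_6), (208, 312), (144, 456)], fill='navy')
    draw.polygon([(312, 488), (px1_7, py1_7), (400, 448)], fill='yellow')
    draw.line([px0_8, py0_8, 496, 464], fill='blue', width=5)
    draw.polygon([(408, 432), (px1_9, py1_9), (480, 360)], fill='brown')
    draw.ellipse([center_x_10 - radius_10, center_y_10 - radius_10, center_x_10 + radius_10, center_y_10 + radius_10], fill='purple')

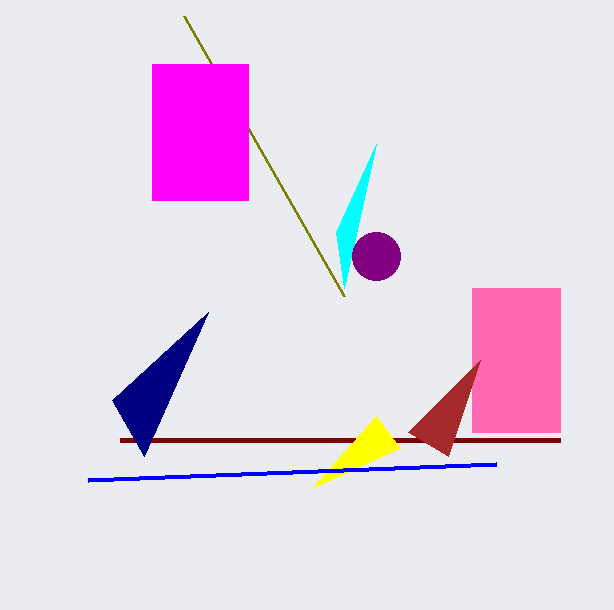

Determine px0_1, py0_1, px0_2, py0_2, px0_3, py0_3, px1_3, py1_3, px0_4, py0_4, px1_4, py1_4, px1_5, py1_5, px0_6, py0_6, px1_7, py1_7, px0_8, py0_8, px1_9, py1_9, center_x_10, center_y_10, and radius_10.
px0_1 = 344
py0_1 = 288
px0_2 = 184
py0_2 = 16
px0_3 = 152
py0_3 = 64
px1_3 = 248
py1_3 = 200
px0_4 = 472
py0_4 = 288
px1_4 = 560
py1_4 = 432
px1_5 = 560
py1_5 = 440
px0_6 = 112
py0_6 = 400
px1_7 = 376
py1_7 = 416
px0_8 = 88
py0_8 = 480
px1_9 = 448
py1_9 = 456
center_x_10 = 376
center_y_10 = 256
radius_10 = 24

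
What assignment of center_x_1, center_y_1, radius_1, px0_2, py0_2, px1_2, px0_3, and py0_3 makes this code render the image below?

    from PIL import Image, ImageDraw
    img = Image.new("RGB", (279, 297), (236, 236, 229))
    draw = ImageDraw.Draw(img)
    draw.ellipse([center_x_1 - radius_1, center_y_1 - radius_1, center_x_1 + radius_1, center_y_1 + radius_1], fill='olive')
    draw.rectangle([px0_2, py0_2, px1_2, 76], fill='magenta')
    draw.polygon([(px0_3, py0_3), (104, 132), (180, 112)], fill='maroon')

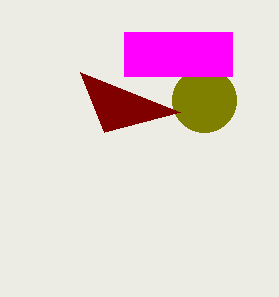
center_x_1 = 204
center_y_1 = 100
radius_1 = 32
px0_2 = 124
py0_2 = 32
px1_2 = 232
px0_3 = 80
py0_3 = 72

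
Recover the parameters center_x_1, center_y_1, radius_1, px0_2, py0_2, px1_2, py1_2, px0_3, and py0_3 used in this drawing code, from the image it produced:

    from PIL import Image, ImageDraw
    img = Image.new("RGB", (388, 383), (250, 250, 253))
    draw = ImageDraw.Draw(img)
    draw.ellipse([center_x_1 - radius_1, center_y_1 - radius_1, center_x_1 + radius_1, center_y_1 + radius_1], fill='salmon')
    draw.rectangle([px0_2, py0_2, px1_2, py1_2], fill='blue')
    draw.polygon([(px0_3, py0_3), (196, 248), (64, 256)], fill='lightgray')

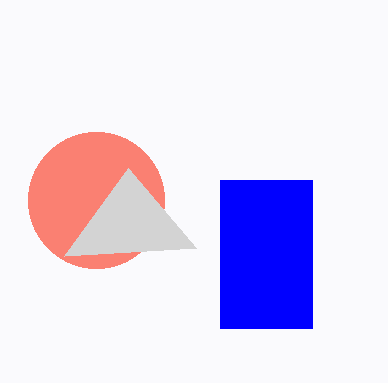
center_x_1 = 96; center_y_1 = 200; radius_1 = 68; px0_2 = 220; py0_2 = 180; px1_2 = 312; py1_2 = 328; px0_3 = 128; py0_3 = 168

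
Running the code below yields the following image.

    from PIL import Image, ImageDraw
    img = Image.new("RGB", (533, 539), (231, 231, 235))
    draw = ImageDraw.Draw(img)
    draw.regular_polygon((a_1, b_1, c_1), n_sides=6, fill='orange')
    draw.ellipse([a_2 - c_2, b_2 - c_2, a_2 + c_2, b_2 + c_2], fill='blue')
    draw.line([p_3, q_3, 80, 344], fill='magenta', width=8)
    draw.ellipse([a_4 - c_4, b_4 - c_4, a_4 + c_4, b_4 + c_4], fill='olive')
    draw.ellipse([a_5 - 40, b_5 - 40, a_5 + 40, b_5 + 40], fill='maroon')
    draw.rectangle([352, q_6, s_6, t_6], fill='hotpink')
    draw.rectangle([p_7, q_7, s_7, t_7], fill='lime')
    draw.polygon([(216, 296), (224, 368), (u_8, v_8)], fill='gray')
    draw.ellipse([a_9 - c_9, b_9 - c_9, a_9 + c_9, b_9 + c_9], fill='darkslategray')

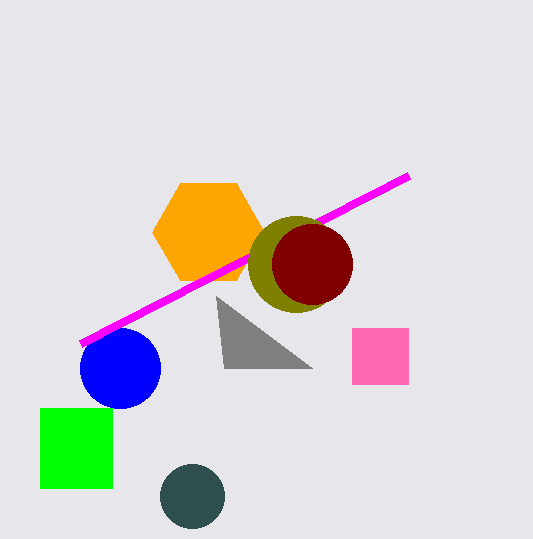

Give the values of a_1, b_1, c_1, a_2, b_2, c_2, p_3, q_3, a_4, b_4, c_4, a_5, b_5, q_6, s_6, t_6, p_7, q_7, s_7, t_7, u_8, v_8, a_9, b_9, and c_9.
a_1 = 208; b_1 = 232; c_1 = 56; a_2 = 120; b_2 = 368; c_2 = 40; p_3 = 408; q_3 = 176; a_4 = 296; b_4 = 264; c_4 = 48; a_5 = 312; b_5 = 264; q_6 = 328; s_6 = 408; t_6 = 384; p_7 = 40; q_7 = 408; s_7 = 112; t_7 = 488; u_8 = 312; v_8 = 368; a_9 = 192; b_9 = 496; c_9 = 32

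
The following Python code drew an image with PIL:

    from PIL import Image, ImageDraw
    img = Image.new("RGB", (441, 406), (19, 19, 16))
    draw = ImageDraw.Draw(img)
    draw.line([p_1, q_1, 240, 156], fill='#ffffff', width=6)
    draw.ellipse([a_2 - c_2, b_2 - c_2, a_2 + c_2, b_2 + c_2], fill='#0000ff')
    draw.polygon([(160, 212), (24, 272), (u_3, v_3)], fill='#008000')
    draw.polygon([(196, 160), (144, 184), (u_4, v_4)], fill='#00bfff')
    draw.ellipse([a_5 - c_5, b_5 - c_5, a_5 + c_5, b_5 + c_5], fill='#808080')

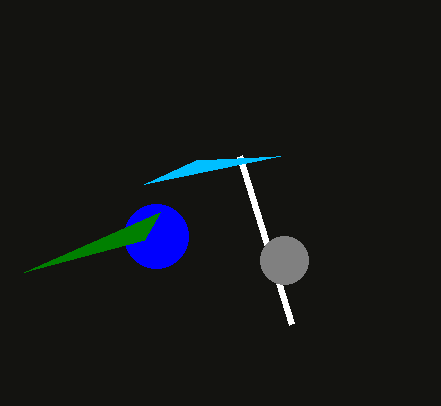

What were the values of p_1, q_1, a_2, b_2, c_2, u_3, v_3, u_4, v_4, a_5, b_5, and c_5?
p_1 = 292
q_1 = 324
a_2 = 156
b_2 = 236
c_2 = 32
u_3 = 144
v_3 = 240
u_4 = 280
v_4 = 156
a_5 = 284
b_5 = 260
c_5 = 24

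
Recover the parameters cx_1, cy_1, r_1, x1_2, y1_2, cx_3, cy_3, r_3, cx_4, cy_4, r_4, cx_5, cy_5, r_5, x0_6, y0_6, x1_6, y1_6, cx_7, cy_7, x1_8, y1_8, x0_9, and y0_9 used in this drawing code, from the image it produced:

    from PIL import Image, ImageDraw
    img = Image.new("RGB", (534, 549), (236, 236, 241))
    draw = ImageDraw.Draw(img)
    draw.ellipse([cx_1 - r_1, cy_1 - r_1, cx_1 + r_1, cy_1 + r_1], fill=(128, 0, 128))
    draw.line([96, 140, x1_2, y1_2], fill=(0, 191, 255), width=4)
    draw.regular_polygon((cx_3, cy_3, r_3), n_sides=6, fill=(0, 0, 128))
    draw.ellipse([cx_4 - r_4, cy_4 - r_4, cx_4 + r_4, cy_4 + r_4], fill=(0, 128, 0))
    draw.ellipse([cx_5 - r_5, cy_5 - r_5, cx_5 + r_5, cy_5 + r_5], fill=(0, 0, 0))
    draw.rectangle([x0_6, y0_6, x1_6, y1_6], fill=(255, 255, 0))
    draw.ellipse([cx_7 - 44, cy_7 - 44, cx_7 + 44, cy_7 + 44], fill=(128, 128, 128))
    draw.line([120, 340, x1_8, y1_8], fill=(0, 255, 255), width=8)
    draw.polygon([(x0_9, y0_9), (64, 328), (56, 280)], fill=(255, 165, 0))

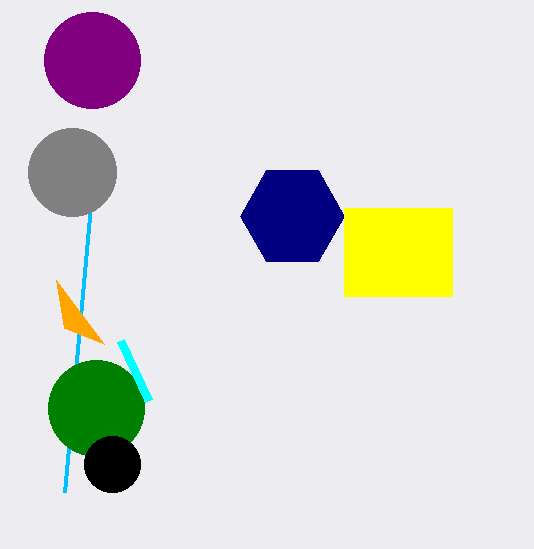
cx_1 = 92
cy_1 = 60
r_1 = 48
x1_2 = 64
y1_2 = 492
cx_3 = 292
cy_3 = 216
r_3 = 52
cx_4 = 96
cy_4 = 408
r_4 = 48
cx_5 = 112
cy_5 = 464
r_5 = 28
x0_6 = 344
y0_6 = 208
x1_6 = 452
y1_6 = 296
cx_7 = 72
cy_7 = 172
x1_8 = 148
y1_8 = 400
x0_9 = 104
y0_9 = 344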